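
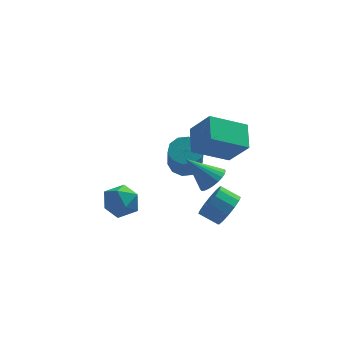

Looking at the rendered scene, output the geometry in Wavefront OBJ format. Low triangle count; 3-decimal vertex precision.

v 2.358 4.153 -3.684
v 3.054 4.588 -3.34
v 2.938 3.341 -1.531
v 2.242 2.907 -1.876
v 2.597 4.852 -3.188
v 2.481 3.605 -1.379
v 2.048 4.849 -3.225
v 1.932 3.603 -1.416
v 1.617 4.581 -3.437
v 1.502 3.334 -1.628
v 1.47 4.149 -3.744
v 1.354 2.902 -1.935
v 1.662 3.719 -4.029
v 1.546 2.472 -2.22
v 2.119 3.455 -4.181
v 2.003 2.208 -2.372
v 2.668 3.457 -4.144
v 2.552 2.211 -2.335
v 3.098 3.726 -3.932
v 2.983 2.479 -2.123
v 3.246 4.158 -3.625
v 3.13 2.911 -1.816
v -2.068 -1.827 -1.038
v -1.478 -1.369 -1.702
v -1.182 -3.171 -1.178
v -0.592 -2.713 -1.842
v -0.578 -2.433 -0.883
v -1.126 -1.602 -0.796
v -1.534 -2.938 -2.084
v -2.082 -2.107 -1.997
v -1.148 -2.056 -2.347
v -0.557 -1.743 -1.606
v -2.103 -2.797 -1.274
v -1.512 -2.484 -0.533
v 4.24 1.783 -1.947
v 2.336 1.446 -0.941
v 4.345 3.179 -1.28
v 2.441 2.841 -0.274
v 5.099 1.059 -0.566
v 3.195 0.721 0.44
v 5.204 2.454 0.101
v 3.3 2.117 1.107
v 3.055 -1.31 -1.013
v 3.637 -0.927 -0.581
v 1.825 -0.87 0.253
v 3.531 -0.689 -0.767
v 3.352 -0.546 -0.991
v 3.128 -0.52 -1.218
v 2.893 -0.613 -1.413
v 2.683 -0.813 -1.548
v 2.529 -1.089 -1.602
v 2.456 -1.398 -1.565
v 2.474 -1.694 -1.445
v 2.58 -1.932 -1.259
v 2.759 -2.074 -1.035
v 2.983 -2.101 -0.808
v 3.218 -2.007 -0.613
v 3.428 -1.807 -0.478
v 3.582 -1.532 -0.424
v 3.655 -1.223 -0.461
v 3.861 -1.239 -3.342
v 4.433 -0.978 -2.603
v 3.55 -0.581 -2.06
v 2.979 -0.841 -2.798
v 4.425 -0.579 -2.908
v 3.542 -0.182 -2.365
v 4.266 -0.357 -3.329
v 3.383 0.04 -2.786
v 3.998 -0.371 -3.754
v 3.115 0.026 -3.211
v 3.694 -0.618 -4.068
v 2.811 -0.221 -3.525
v 3.435 -1.031 -4.187
v 2.552 -0.634 -3.644
v 3.29 -1.499 -4.08
v 2.407 -1.102 -3.537
v 3.298 -1.898 -3.775
v 2.415 -1.501 -3.232
v 3.457 -2.12 -3.354
v 2.574 -1.723 -2.811
v 3.725 -2.106 -2.929
v 2.842 -1.709 -2.386
v 4.029 -1.859 -2.615
v 3.146 -1.462 -2.072
v 4.288 -1.446 -2.496
v 3.405 -1.049 -1.953
f 2 1 5
f 2 5 3
f 3 5 6
f 3 6 4
f 5 1 7
f 5 7 6
f 6 7 8
f 6 8 4
f 7 1 9
f 7 9 8
f 8 9 10
f 8 10 4
f 9 1 11
f 9 11 10
f 10 11 12
f 10 12 4
f 11 1 13
f 11 13 12
f 12 13 14
f 12 14 4
f 13 1 15
f 13 15 14
f 14 15 16
f 14 16 4
f 15 1 17
f 15 17 16
f 16 17 18
f 16 18 4
f 17 1 19
f 17 19 18
f 18 19 20
f 18 20 4
f 19 1 21
f 19 21 20
f 20 21 22
f 20 22 4
f 21 1 2
f 21 2 22
f 22 2 3
f 22 3 4
f 23 34 28
f 23 28 24
f 23 24 30
f 23 30 33
f 23 33 34
f 24 28 32
f 28 34 27
f 34 33 25
f 33 30 29
f 30 24 31
f 26 32 27
f 26 27 25
f 26 25 29
f 26 29 31
f 26 31 32
f 27 32 28
f 25 27 34
f 29 25 33
f 31 29 30
f 32 31 24
f 36 38 35
f 39 36 35
f 35 38 37
f 37 39 35
f 36 42 38
f 40 36 39
f 40 42 36
f 38 42 37
f 41 39 37
f 37 42 41
f 41 40 39
f 42 40 41
f 44 43 46
f 44 46 45
f 46 43 47
f 46 47 45
f 47 43 48
f 47 48 45
f 48 43 49
f 48 49 45
f 49 43 50
f 49 50 45
f 50 43 51
f 50 51 45
f 51 43 52
f 51 52 45
f 52 43 53
f 52 53 45
f 53 43 54
f 53 54 45
f 54 43 55
f 54 55 45
f 55 43 56
f 55 56 45
f 56 43 57
f 56 57 45
f 57 43 58
f 57 58 45
f 58 43 59
f 58 59 45
f 59 43 60
f 59 60 45
f 60 43 44
f 60 44 45
f 62 61 65
f 62 65 63
f 63 65 66
f 63 66 64
f 65 61 67
f 65 67 66
f 66 67 68
f 66 68 64
f 67 61 69
f 67 69 68
f 68 69 70
f 68 70 64
f 69 61 71
f 69 71 70
f 70 71 72
f 70 72 64
f 71 61 73
f 71 73 72
f 72 73 74
f 72 74 64
f 73 61 75
f 73 75 74
f 74 75 76
f 74 76 64
f 75 61 77
f 75 77 76
f 76 77 78
f 76 78 64
f 77 61 79
f 77 79 78
f 78 79 80
f 78 80 64
f 79 61 81
f 79 81 80
f 80 81 82
f 80 82 64
f 81 61 83
f 81 83 82
f 82 83 84
f 82 84 64
f 83 61 85
f 83 85 84
f 84 85 86
f 84 86 64
f 85 61 62
f 85 62 86
f 86 62 63
f 86 63 64



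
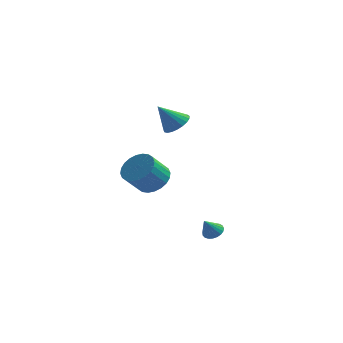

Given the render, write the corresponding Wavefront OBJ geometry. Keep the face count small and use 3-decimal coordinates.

v -0.917 3.879 0.403
v -0.298 4.149 0.919
v -1.823 3.481 1.697
v -0.49 4.443 0.875
v -0.756 4.639 0.749
v -1.049 4.703 0.564
v -1.32 4.626 0.35
v -1.521 4.419 0.146
v -1.618 4.119 -0.014
v -1.593 3.777 -0.102
v -1.451 3.454 -0.103
v -1.217 3.203 -0.016
v -0.931 3.07 0.143
v -0.643 3.077 0.347
v -0.402 3.222 0.561
v -0.25 3.481 0.747
v -0.213 3.809 0.874
v 2.951 -3.231 -3.505
v 3.492 -3.36 -3.382
v 2.629 -3.729 -2.615
v 3.466 -3.15 -3.274
v 3.35 -2.955 -3.207
v 3.166 -2.807 -3.191
v 2.944 -2.732 -3.229
v 2.723 -2.744 -3.315
v 2.542 -2.84 -3.434
v 2.432 -3.003 -3.565
v 2.411 -3.206 -3.686
v 2.483 -3.413 -3.776
v 2.637 -3.589 -3.819
v 2.844 -3.702 -3.807
v 3.071 -3.735 -3.744
v 3.276 -3.68 -3.639
v 3.425 -3.547 -3.511
v -1.868 2.799 -3.291
v -0.964 2.869 -2.761
v -1.569 2.031 -1.619
v -2.472 1.961 -2.149
v -1.163 3.2 -2.624
v -1.768 2.361 -1.482
v -1.469 3.469 -2.588
v -2.074 2.631 -1.446
v -1.836 3.637 -2.659
v -2.441 2.799 -1.517
v -2.208 3.677 -2.826
v -2.812 2.839 -1.685
v -2.528 3.584 -3.064
v -3.132 2.746 -1.923
v -2.747 3.371 -3.337
v -3.352 2.533 -2.195
v -2.833 3.071 -3.603
v -3.438 2.233 -2.461
v -2.771 2.729 -3.821
v -3.376 1.891 -2.679
v -2.572 2.399 -3.958
v -3.177 1.56 -2.816
v -2.266 2.129 -3.994
v -2.871 1.291 -2.852
v -1.899 1.961 -3.923
v -2.504 1.123 -2.781
v -1.528 1.921 -3.755
v -2.132 1.083 -2.614
v -1.208 2.014 -3.517
v -1.812 1.176 -2.376
v -0.988 2.227 -3.245
v -1.593 1.389 -2.103
v -0.902 2.527 -2.979
v -1.507 1.689 -1.837
f 2 1 4
f 2 4 3
f 4 1 5
f 4 5 3
f 5 1 6
f 5 6 3
f 6 1 7
f 6 7 3
f 7 1 8
f 7 8 3
f 8 1 9
f 8 9 3
f 9 1 10
f 9 10 3
f 10 1 11
f 10 11 3
f 11 1 12
f 11 12 3
f 12 1 13
f 12 13 3
f 13 1 14
f 13 14 3
f 14 1 15
f 14 15 3
f 15 1 16
f 15 16 3
f 16 1 17
f 16 17 3
f 17 1 2
f 17 2 3
f 19 18 21
f 19 21 20
f 21 18 22
f 21 22 20
f 22 18 23
f 22 23 20
f 23 18 24
f 23 24 20
f 24 18 25
f 24 25 20
f 25 18 26
f 25 26 20
f 26 18 27
f 26 27 20
f 27 18 28
f 27 28 20
f 28 18 29
f 28 29 20
f 29 18 30
f 29 30 20
f 30 18 31
f 30 31 20
f 31 18 32
f 31 32 20
f 32 18 33
f 32 33 20
f 33 18 34
f 33 34 20
f 34 18 19
f 34 19 20
f 36 35 39
f 36 39 37
f 37 39 40
f 37 40 38
f 39 35 41
f 39 41 40
f 40 41 42
f 40 42 38
f 41 35 43
f 41 43 42
f 42 43 44
f 42 44 38
f 43 35 45
f 43 45 44
f 44 45 46
f 44 46 38
f 45 35 47
f 45 47 46
f 46 47 48
f 46 48 38
f 47 35 49
f 47 49 48
f 48 49 50
f 48 50 38
f 49 35 51
f 49 51 50
f 50 51 52
f 50 52 38
f 51 35 53
f 51 53 52
f 52 53 54
f 52 54 38
f 53 35 55
f 53 55 54
f 54 55 56
f 54 56 38
f 55 35 57
f 55 57 56
f 56 57 58
f 56 58 38
f 57 35 59
f 57 59 58
f 58 59 60
f 58 60 38
f 59 35 61
f 59 61 60
f 60 61 62
f 60 62 38
f 61 35 63
f 61 63 62
f 62 63 64
f 62 64 38
f 63 35 65
f 63 65 64
f 64 65 66
f 64 66 38
f 65 35 67
f 65 67 66
f 66 67 68
f 66 68 38
f 67 35 36
f 67 36 68
f 68 36 37
f 68 37 38



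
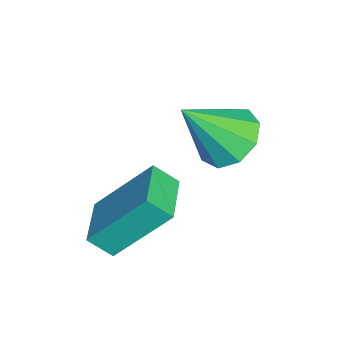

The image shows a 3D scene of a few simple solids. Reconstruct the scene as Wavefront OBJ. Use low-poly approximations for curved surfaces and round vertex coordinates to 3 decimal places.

v -2.427 0.579 -0.61
v -2.051 -0.041 -1.192
v -1.953 -0.539 0.89
v -1.613 0.384 -1.014
v -1.555 0.9 -0.647
v -1.906 1.266 -0.262
v -2.501 1.311 -0.041
v -3.061 1.013 -0.085
v -3.325 0.512 -0.375
v -3.169 0.043 -0.775
v -2.666 -0.176 -1.097
v -0.8 -2.489 -1.873
v -0.914 -1.095 -0.281
v -0.751 -1.871 -2.411
v -0.865 -0.477 -0.818
v 0.585 -2.503 -1.762
v 0.471 -1.109 -0.169
v 0.634 -1.885 -2.299
v 0.52 -0.491 -0.707
f 2 1 4
f 2 4 3
f 4 1 5
f 4 5 3
f 5 1 6
f 5 6 3
f 6 1 7
f 6 7 3
f 7 1 8
f 7 8 3
f 8 1 9
f 8 9 3
f 9 1 10
f 9 10 3
f 10 1 11
f 10 11 3
f 11 1 2
f 11 2 3
f 13 15 12
f 16 13 12
f 12 15 14
f 14 16 12
f 13 19 15
f 17 13 16
f 17 19 13
f 15 19 14
f 18 16 14
f 14 19 18
f 18 17 16
f 19 17 18



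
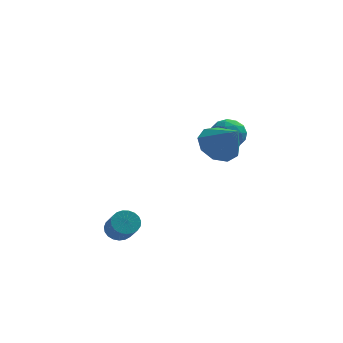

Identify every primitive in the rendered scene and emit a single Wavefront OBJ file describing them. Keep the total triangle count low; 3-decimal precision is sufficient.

v 2.974 -3.092 2.783
v 3.765 -3.164 2.176
v 3.786 -3.908 3.937
v 3.809 -2.593 2.549
v 3.462 -2.255 3.033
v 2.887 -2.309 3.399
v 2.353 -2.729 3.477
v 2.109 -3.319 3.231
v 2.271 -3.802 2.775
v 2.761 -3.953 2.323
v 3.352 -3.701 2.086
v 2.521 1.358 1.721
v 3.21 1.686 2.121
v 3.33 0.954 0.659
v 4.019 1.282 1.059
v 3.628 0.583 1.377
v 3.128 0.832 2.034
v 3.412 1.808 0.746
v 2.912 2.057 1.403
v 3.761 1.964 1.519
v 3.895 1.207 1.909
v 2.645 1.433 0.871
v 2.779 0.676 1.261
v 2.794 1.557 2.014
v 3.746 1.083 0.766
v 3.516 0.671 0.953
v 3.921 0.864 1.188
v 2.746 1.056 1.963
v 3.152 1.248 2.198
v 3.397 0.6 1.761
v 3.388 1.392 0.582
v 3.794 1.584 0.817
v 2.619 1.776 1.592
v 3.024 1.969 1.827
v 3.143 2.04 1.019
v 3.523 1.914 1.896
v 3.999 1.676 1.271
v 3.642 1.985 1.088
v 3.348 2.132 1.473
v 3.602 1.468 2.125
v 4.078 1.231 1.5
v 3.848 0.82 1.687
v 3.554 0.967 2.073
v 3.926 1.632 1.771
v 2.462 1.409 1.28
v 2.938 1.172 0.655
v 2.986 1.673 0.707
v 2.692 1.82 1.093
v 2.541 0.964 1.509
v 3.017 0.726 0.884
v 3.192 0.508 1.307
v 2.898 0.655 1.692
v 2.614 1.008 1.009
v -1.239 -2.294 -2.726
v -0.945 -2.633 -3.196
v -0.567 -3.544 -2.305
v -0.861 -3.206 -1.834
v -0.747 -2.469 -3.113
v -0.369 -3.381 -2.222
v -0.634 -2.275 -2.963
v -0.256 -3.187 -2.071
v -0.625 -2.084 -2.771
v -0.248 -2.996 -1.88
v -0.723 -1.93 -2.572
v -0.345 -2.842 -1.68
v -0.91 -1.838 -2.399
v -0.532 -2.75 -1.508
v -1.154 -1.826 -2.283
v -0.776 -2.738 -1.392
v -1.412 -1.894 -2.243
v -1.034 -2.806 -1.352
v -1.641 -2.032 -2.287
v -1.263 -2.944 -1.396
v -1.8 -2.215 -2.407
v -1.422 -3.126 -1.515
v -1.862 -2.411 -2.581
v -1.484 -3.323 -1.69
v -1.816 -2.588 -2.781
v -1.438 -3.499 -1.89
v -1.671 -2.713 -2.971
v -1.293 -3.625 -2.08
v -1.451 -2.766 -3.119
v -1.073 -3.678 -2.228
v -1.194 -2.738 -3.199
v -0.816 -3.65 -2.307
f 2 1 4
f 2 4 3
f 4 1 5
f 4 5 3
f 5 1 6
f 5 6 3
f 6 1 7
f 6 7 3
f 7 1 8
f 7 8 3
f 8 1 9
f 8 9 3
f 9 1 10
f 9 10 3
f 10 1 11
f 10 11 3
f 11 1 2
f 11 2 3
f 12 49 28
f 49 23 52
f 28 52 17
f 49 52 28
f 12 28 24
f 28 17 29
f 24 29 13
f 28 29 24
f 12 24 33
f 24 13 34
f 33 34 19
f 24 34 33
f 12 33 45
f 33 19 48
f 45 48 22
f 33 48 45
f 12 45 49
f 45 22 53
f 49 53 23
f 45 53 49
f 13 29 40
f 29 17 43
f 40 43 21
f 29 43 40
f 17 52 30
f 52 23 51
f 30 51 16
f 52 51 30
f 23 53 50
f 53 22 46
f 50 46 14
f 53 46 50
f 22 48 47
f 48 19 35
f 47 35 18
f 48 35 47
f 19 34 39
f 34 13 36
f 39 36 20
f 34 36 39
f 15 41 27
f 41 21 42
f 27 42 16
f 41 42 27
f 15 27 25
f 27 16 26
f 25 26 14
f 27 26 25
f 15 25 32
f 25 14 31
f 32 31 18
f 25 31 32
f 15 32 37
f 32 18 38
f 37 38 20
f 32 38 37
f 15 37 41
f 37 20 44
f 41 44 21
f 37 44 41
f 16 42 30
f 42 21 43
f 30 43 17
f 42 43 30
f 14 26 50
f 26 16 51
f 50 51 23
f 26 51 50
f 18 31 47
f 31 14 46
f 47 46 22
f 31 46 47
f 20 38 39
f 38 18 35
f 39 35 19
f 38 35 39
f 21 44 40
f 44 20 36
f 40 36 13
f 44 36 40
f 55 54 58
f 55 58 56
f 56 58 59
f 56 59 57
f 58 54 60
f 58 60 59
f 59 60 61
f 59 61 57
f 60 54 62
f 60 62 61
f 61 62 63
f 61 63 57
f 62 54 64
f 62 64 63
f 63 64 65
f 63 65 57
f 64 54 66
f 64 66 65
f 65 66 67
f 65 67 57
f 66 54 68
f 66 68 67
f 67 68 69
f 67 69 57
f 68 54 70
f 68 70 69
f 69 70 71
f 69 71 57
f 70 54 72
f 70 72 71
f 71 72 73
f 71 73 57
f 72 54 74
f 72 74 73
f 73 74 75
f 73 75 57
f 74 54 76
f 74 76 75
f 75 76 77
f 75 77 57
f 76 54 78
f 76 78 77
f 77 78 79
f 77 79 57
f 78 54 80
f 78 80 79
f 79 80 81
f 79 81 57
f 80 54 82
f 80 82 81
f 81 82 83
f 81 83 57
f 82 54 84
f 82 84 83
f 83 84 85
f 83 85 57
f 84 54 55
f 84 55 85
f 85 55 56
f 85 56 57



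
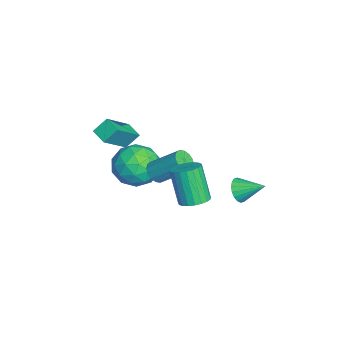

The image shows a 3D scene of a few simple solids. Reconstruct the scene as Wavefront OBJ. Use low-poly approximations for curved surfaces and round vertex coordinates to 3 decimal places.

v 2.542 0.069 1.781
v 3.034 -0.45 1.865
v 2.351 -0.828 3.542
v 1.858 -0.309 3.459
v 3.175 -0.211 1.976
v 2.492 -0.589 3.654
v 3.208 0.076 2.054
v 2.525 -0.302 3.732
v 3.125 0.362 2.085
v 2.442 -0.016 3.762
v 2.941 0.598 2.063
v 2.258 0.219 3.741
v 2.688 0.742 1.993
v 2.005 0.363 3.67
v 2.41 0.769 1.886
v 1.727 0.391 3.563
v 2.155 0.676 1.761
v 1.471 0.298 3.438
v 1.966 0.478 1.639
v 1.283 0.099 3.316
v 1.877 0.209 1.542
v 1.194 -0.17 3.219
v 1.903 -0.084 1.487
v 1.22 -0.463 3.164
v 2.039 -0.351 1.482
v 1.356 -0.729 3.159
v 2.262 -0.545 1.529
v 1.579 -0.923 3.206
v 2.534 -0.632 1.62
v 1.851 -1.011 3.297
v 2.807 -0.599 1.739
v 2.124 -0.977 3.416
v -2.072 -1.569 1.194
v -1.25 -1.558 0.293
v -2.67 -3.362 0.627
v -1.848 -3.351 -0.274
v -1.48 -3.426 0.887
v -1.111 -2.317 1.237
v -2.809 -2.603 -0.317
v -2.44 -1.494 0.033
v -1.706 -2.197 -0.641
v -0.884 -2.706 0.103
v -3.036 -2.214 0.817
v -2.214 -2.723 1.561
v -1.609 -1.406 0.793
v -2.311 -3.514 0.127
v -2.095 -3.558 0.809
v -1.612 -3.552 0.28
v -1.527 -1.852 1.348
v -1.043 -1.846 0.818
v -1.178 -2.944 1.168
v -2.877 -3.074 0.102
v -2.393 -3.068 -0.428
v -2.308 -1.368 0.64
v -1.825 -1.362 0.111
v -2.742 -1.976 -0.248
v -1.393 -1.775 -0.285
v -1.745 -2.829 -0.618
v -2.31 -2.389 -0.644
v -2.093 -1.738 -0.438
v -0.91 -2.074 0.152
v -1.262 -3.128 -0.181
v -1.045 -3.172 0.501
v -0.828 -2.521 0.707
v -1.178 -2.45 -0.397
v -2.658 -1.792 1.101
v -3.01 -2.846 0.768
v -3.092 -2.399 0.213
v -2.875 -1.748 0.419
v -2.175 -2.091 1.538
v -2.527 -3.145 1.205
v -1.827 -3.182 1.358
v -1.61 -2.531 1.564
v -2.742 -2.47 1.317
v 2.602 1.967 2.523
v 3.078 1.634 2.816
v 2.998 3.053 3.117
v 3.203 1.722 2.57
v 3.209 1.859 2.316
v 3.095 2.017 2.102
v 2.883 2.166 1.972
v 2.616 2.274 1.951
v 2.346 2.322 2.043
v 2.127 2.3 2.231
v 2.002 2.211 2.476
v 1.996 2.074 2.731
v 2.11 1.916 2.944
v 2.321 1.768 3.075
v 2.588 1.659 3.096
v 2.858 1.611 3.003
v -2.777 -4.394 2.247
v -3 -3.76 2.919
v -3.929 -3.414 0.939
v -4.152 -2.779 1.61
v -2.088 -3.901 2.01
v -2.311 -3.266 2.681
v -3.24 -2.92 0.701
v -3.463 -2.286 1.373
v -0.258 -1.579 1.382
v 0.15 -1.938 1.636
v 0.567 -0.66 2.772
v 0.158 -0.301 2.518
v 0.303 -1.788 1.411
v 0.72 -0.51 2.547
v 0.306 -1.582 1.179
v 0.723 -0.304 2.314
v 0.158 -1.376 1.001
v 0.574 -0.098 2.136
v -0.102 -1.224 0.925
v 0.315 0.055 2.061
v -0.404 -1.167 0.971
v 0.013 0.112 2.107
v -0.667 -1.22 1.128
v -0.25 0.058 2.264
v -0.82 -1.37 1.353
v -0.403 -0.092 2.489
v -0.823 -1.576 1.586
v -0.406 -0.298 2.721
v -0.674 -1.782 1.764
v -0.258 -0.504 2.899
v -0.415 -1.935 1.839
v 0.002 -0.656 2.975
v -0.113 -1.992 1.793
v 0.304 -0.713 2.929
f 2 1 5
f 2 5 3
f 3 5 6
f 3 6 4
f 5 1 7
f 5 7 6
f 6 7 8
f 6 8 4
f 7 1 9
f 7 9 8
f 8 9 10
f 8 10 4
f 9 1 11
f 9 11 10
f 10 11 12
f 10 12 4
f 11 1 13
f 11 13 12
f 12 13 14
f 12 14 4
f 13 1 15
f 13 15 14
f 14 15 16
f 14 16 4
f 15 1 17
f 15 17 16
f 16 17 18
f 16 18 4
f 17 1 19
f 17 19 18
f 18 19 20
f 18 20 4
f 19 1 21
f 19 21 20
f 20 21 22
f 20 22 4
f 21 1 23
f 21 23 22
f 22 23 24
f 22 24 4
f 23 1 25
f 23 25 24
f 24 25 26
f 24 26 4
f 25 1 27
f 25 27 26
f 26 27 28
f 26 28 4
f 27 1 29
f 27 29 28
f 28 29 30
f 28 30 4
f 29 1 31
f 29 31 30
f 30 31 32
f 30 32 4
f 31 1 2
f 31 2 32
f 32 2 3
f 32 3 4
f 33 70 49
f 70 44 73
f 49 73 38
f 70 73 49
f 33 49 45
f 49 38 50
f 45 50 34
f 49 50 45
f 33 45 54
f 45 34 55
f 54 55 40
f 45 55 54
f 33 54 66
f 54 40 69
f 66 69 43
f 54 69 66
f 33 66 70
f 66 43 74
f 70 74 44
f 66 74 70
f 34 50 61
f 50 38 64
f 61 64 42
f 50 64 61
f 38 73 51
f 73 44 72
f 51 72 37
f 73 72 51
f 44 74 71
f 74 43 67
f 71 67 35
f 74 67 71
f 43 69 68
f 69 40 56
f 68 56 39
f 69 56 68
f 40 55 60
f 55 34 57
f 60 57 41
f 55 57 60
f 36 62 48
f 62 42 63
f 48 63 37
f 62 63 48
f 36 48 46
f 48 37 47
f 46 47 35
f 48 47 46
f 36 46 53
f 46 35 52
f 53 52 39
f 46 52 53
f 36 53 58
f 53 39 59
f 58 59 41
f 53 59 58
f 36 58 62
f 58 41 65
f 62 65 42
f 58 65 62
f 37 63 51
f 63 42 64
f 51 64 38
f 63 64 51
f 35 47 71
f 47 37 72
f 71 72 44
f 47 72 71
f 39 52 68
f 52 35 67
f 68 67 43
f 52 67 68
f 41 59 60
f 59 39 56
f 60 56 40
f 59 56 60
f 42 65 61
f 65 41 57
f 61 57 34
f 65 57 61
f 76 75 78
f 76 78 77
f 78 75 79
f 78 79 77
f 79 75 80
f 79 80 77
f 80 75 81
f 80 81 77
f 81 75 82
f 81 82 77
f 82 75 83
f 82 83 77
f 83 75 84
f 83 84 77
f 84 75 85
f 84 85 77
f 85 75 86
f 85 86 77
f 86 75 87
f 86 87 77
f 87 75 88
f 87 88 77
f 88 75 89
f 88 89 77
f 89 75 90
f 89 90 77
f 90 75 76
f 90 76 77
f 92 94 91
f 95 92 91
f 91 94 93
f 93 95 91
f 92 98 94
f 96 92 95
f 96 98 92
f 94 98 93
f 97 95 93
f 93 98 97
f 97 96 95
f 98 96 97
f 100 99 103
f 100 103 101
f 101 103 104
f 101 104 102
f 103 99 105
f 103 105 104
f 104 105 106
f 104 106 102
f 105 99 107
f 105 107 106
f 106 107 108
f 106 108 102
f 107 99 109
f 107 109 108
f 108 109 110
f 108 110 102
f 109 99 111
f 109 111 110
f 110 111 112
f 110 112 102
f 111 99 113
f 111 113 112
f 112 113 114
f 112 114 102
f 113 99 115
f 113 115 114
f 114 115 116
f 114 116 102
f 115 99 117
f 115 117 116
f 116 117 118
f 116 118 102
f 117 99 119
f 117 119 118
f 118 119 120
f 118 120 102
f 119 99 121
f 119 121 120
f 120 121 122
f 120 122 102
f 121 99 123
f 121 123 122
f 122 123 124
f 122 124 102
f 123 99 100
f 123 100 124
f 124 100 101
f 124 101 102



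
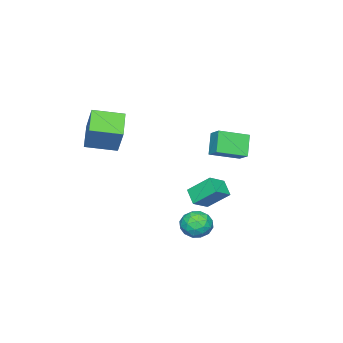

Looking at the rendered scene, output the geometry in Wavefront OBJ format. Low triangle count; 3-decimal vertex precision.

v -2.312 -0.308 -2.88
v -2.71 0.992 -1.685
v -1.736 0.487 -3.553
v -2.135 1.787 -2.357
v -1.185 -0.567 -2.223
v -1.584 0.733 -1.027
v -0.61 0.228 -2.895
v -1.008 1.528 -1.7
v 3.277 -4.389 3.645
v 3.775 -3.627 5.301
v 2.152 -2.897 3.297
v 2.651 -2.135 4.953
v 4.709 -3.505 2.807
v 5.208 -2.743 4.463
v 3.585 -2.013 2.459
v 4.083 -1.251 4.115
v 2.055 2.848 -2.113
v 2.658 3.303 -1.46
v 3.342 2.357 -2.96
v 3.945 2.812 -2.307
v 3.43 2.002 -2.031
v 2.635 2.305 -1.507
v 3.365 3.355 -2.913
v 2.57 3.658 -2.389
v 3.468 3.616 -1.954
v 3.508 2.78 -1.409
v 2.492 2.88 -3.011
v 2.532 2.044 -2.466
v 2.244 3.118 -1.712
v 3.756 2.542 -2.708
v 3.454 2.066 -2.545
v 3.808 2.333 -2.161
v 2.23 2.532 -1.74
v 2.585 2.799 -1.356
v 3.038 2.035 -1.692
v 3.415 2.861 -3.064
v 3.77 3.128 -2.68
v 2.192 3.327 -2.259
v 2.546 3.594 -1.875
v 2.962 3.625 -2.728
v 3.074 3.57 -1.619
v 3.831 3.282 -2.116
v 3.49 3.601 -2.472
v 3.022 3.779 -2.165
v 3.098 3.078 -1.298
v 3.854 2.79 -1.796
v 3.551 2.314 -1.634
v 3.084 2.492 -1.326
v 3.574 3.263 -1.589
v 2.146 2.87 -2.624
v 2.902 2.582 -3.122
v 2.916 3.168 -3.094
v 2.449 3.346 -2.786
v 2.169 2.378 -2.304
v 2.926 2.09 -2.801
v 2.978 1.881 -2.255
v 2.51 2.059 -1.948
v 2.426 2.397 -2.831
v 1.346 2.661 4.166
v 1.78 3.447 4.73
v -0.012 3.807 3.615
v 0.422 4.593 4.179
v 2.178 3.067 2.961
v 2.612 3.853 3.525
v 0.82 4.213 2.41
v 1.254 4.999 2.974
f 2 4 1
f 5 2 1
f 1 4 3
f 3 5 1
f 2 8 4
f 6 2 5
f 6 8 2
f 4 8 3
f 7 5 3
f 3 8 7
f 7 6 5
f 8 6 7
f 10 12 9
f 13 10 9
f 9 12 11
f 11 13 9
f 10 16 12
f 14 10 13
f 14 16 10
f 12 16 11
f 15 13 11
f 11 16 15
f 15 14 13
f 16 14 15
f 17 54 33
f 54 28 57
f 33 57 22
f 54 57 33
f 17 33 29
f 33 22 34
f 29 34 18
f 33 34 29
f 17 29 38
f 29 18 39
f 38 39 24
f 29 39 38
f 17 38 50
f 38 24 53
f 50 53 27
f 38 53 50
f 17 50 54
f 50 27 58
f 54 58 28
f 50 58 54
f 18 34 45
f 34 22 48
f 45 48 26
f 34 48 45
f 22 57 35
f 57 28 56
f 35 56 21
f 57 56 35
f 28 58 55
f 58 27 51
f 55 51 19
f 58 51 55
f 27 53 52
f 53 24 40
f 52 40 23
f 53 40 52
f 24 39 44
f 39 18 41
f 44 41 25
f 39 41 44
f 20 46 32
f 46 26 47
f 32 47 21
f 46 47 32
f 20 32 30
f 32 21 31
f 30 31 19
f 32 31 30
f 20 30 37
f 30 19 36
f 37 36 23
f 30 36 37
f 20 37 42
f 37 23 43
f 42 43 25
f 37 43 42
f 20 42 46
f 42 25 49
f 46 49 26
f 42 49 46
f 21 47 35
f 47 26 48
f 35 48 22
f 47 48 35
f 19 31 55
f 31 21 56
f 55 56 28
f 31 56 55
f 23 36 52
f 36 19 51
f 52 51 27
f 36 51 52
f 25 43 44
f 43 23 40
f 44 40 24
f 43 40 44
f 26 49 45
f 49 25 41
f 45 41 18
f 49 41 45
f 60 62 59
f 63 60 59
f 59 62 61
f 61 63 59
f 60 66 62
f 64 60 63
f 64 66 60
f 62 66 61
f 65 63 61
f 61 66 65
f 65 64 63
f 66 64 65



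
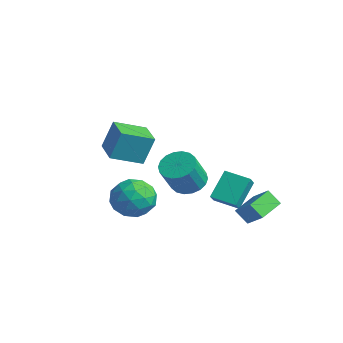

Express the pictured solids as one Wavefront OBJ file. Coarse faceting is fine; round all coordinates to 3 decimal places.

v -0.599 -3.017 1.231
v -0.458 -2.491 2.682
v -0.157 -1.566 0.661
v -0.015 -1.04 2.113
v 0.875 -3.46 1.247
v 1.017 -2.934 2.699
v 1.318 -2.009 0.678
v 1.459 -1.483 2.129
v -1.798 -0.322 -2.756
v -0.841 -0.181 -3.427
v -1.279 -2.119 -2.393
v -0.322 -1.978 -3.064
v -0.409 -1.41 -2.037
v -0.73 -0.299 -2.261
v -1.39 -2.001 -3.559
v -1.711 -0.89 -3.783
v -0.589 -1.219 -3.924
v 0.018 -0.854 -2.983
v -2.138 -1.446 -2.837
v -1.531 -1.081 -1.896
v -1.365 -0.094 -3.123
v -0.755 -2.206 -2.697
v -0.806 -1.872 -2.093
v -0.243 -1.79 -2.487
v -1.3 -0.163 -2.438
v -0.737 -0.08 -2.833
v -0.483 -0.803 -2.015
v -1.383 -2.22 -2.987
v -0.82 -2.137 -3.382
v -1.877 -0.51 -3.333
v -1.314 -0.428 -3.727
v -1.637 -1.497 -3.805
v -0.655 -0.621 -3.81
v -0.349 -1.677 -3.597
v -0.978 -1.691 -3.887
v -1.166 -1.038 -4.019
v -0.298 -0.406 -3.257
v 0.007 -1.463 -3.044
v -0.044 -1.129 -2.44
v -0.232 -0.476 -2.571
v -0.15 -1.016 -3.549
v -2.127 -0.837 -2.776
v -1.822 -1.894 -2.563
v -1.888 -1.824 -3.249
v -2.076 -1.171 -3.38
v -1.771 -0.623 -2.223
v -1.465 -1.679 -2.01
v -0.954 -1.262 -1.801
v -1.142 -0.609 -1.933
v -1.97 -1.284 -2.271
v 0.842 1.825 -2.798
v 0.427 2.892 -1.582
v 0.318 2.369 -3.454
v -0.097 3.436 -2.238
v 1.917 2.544 -3.062
v 1.502 3.611 -1.846
v 1.393 3.088 -3.718
v 0.978 4.155 -2.502
v 2.458 2.121 -3.03
v 3.377 2.296 -2.247
v 1.96 3.463 -2.744
v 2.879 3.638 -1.961
v 2.981 2.462 -3.719
v 3.9 2.637 -2.936
v 2.483 3.804 -3.433
v 3.402 3.979 -2.65
v -2.456 2.768 -3.545
v -1.651 2.462 -3.945
v -1.238 1.546 -2.415
v -2.044 1.852 -2.015
v -1.533 2.823 -3.761
v -1.12 1.908 -2.231
v -1.598 3.174 -3.533
v -1.185 2.259 -2.004
v -1.833 3.444 -3.308
v -1.42 2.529 -1.779
v -2.191 3.58 -3.13
v -1.778 2.665 -1.6
v -2.602 3.555 -3.034
v -2.189 2.64 -1.504
v -2.984 3.375 -3.039
v -2.571 2.459 -1.51
v -3.262 3.074 -3.145
v -2.849 2.158 -1.615
v -3.38 2.712 -3.329
v -2.967 1.797 -1.799
v -3.315 2.361 -3.556
v -2.902 1.446 -2.027
v -3.08 2.091 -3.781
v -2.667 1.176 -2.252
v -2.722 1.955 -3.96
v -2.309 1.04 -2.43
v -2.311 1.98 -4.056
v -1.898 1.065 -2.526
v -1.929 2.161 -4.05
v -1.516 1.245 -2.521
f 2 4 1
f 5 2 1
f 1 4 3
f 3 5 1
f 2 8 4
f 6 2 5
f 6 8 2
f 4 8 3
f 7 5 3
f 3 8 7
f 7 6 5
f 8 6 7
f 9 46 25
f 46 20 49
f 25 49 14
f 46 49 25
f 9 25 21
f 25 14 26
f 21 26 10
f 25 26 21
f 9 21 30
f 21 10 31
f 30 31 16
f 21 31 30
f 9 30 42
f 30 16 45
f 42 45 19
f 30 45 42
f 9 42 46
f 42 19 50
f 46 50 20
f 42 50 46
f 10 26 37
f 26 14 40
f 37 40 18
f 26 40 37
f 14 49 27
f 49 20 48
f 27 48 13
f 49 48 27
f 20 50 47
f 50 19 43
f 47 43 11
f 50 43 47
f 19 45 44
f 45 16 32
f 44 32 15
f 45 32 44
f 16 31 36
f 31 10 33
f 36 33 17
f 31 33 36
f 12 38 24
f 38 18 39
f 24 39 13
f 38 39 24
f 12 24 22
f 24 13 23
f 22 23 11
f 24 23 22
f 12 22 29
f 22 11 28
f 29 28 15
f 22 28 29
f 12 29 34
f 29 15 35
f 34 35 17
f 29 35 34
f 12 34 38
f 34 17 41
f 38 41 18
f 34 41 38
f 13 39 27
f 39 18 40
f 27 40 14
f 39 40 27
f 11 23 47
f 23 13 48
f 47 48 20
f 23 48 47
f 15 28 44
f 28 11 43
f 44 43 19
f 28 43 44
f 17 35 36
f 35 15 32
f 36 32 16
f 35 32 36
f 18 41 37
f 41 17 33
f 37 33 10
f 41 33 37
f 52 54 51
f 55 52 51
f 51 54 53
f 53 55 51
f 52 58 54
f 56 52 55
f 56 58 52
f 54 58 53
f 57 55 53
f 53 58 57
f 57 56 55
f 58 56 57
f 60 62 59
f 63 60 59
f 59 62 61
f 61 63 59
f 60 66 62
f 64 60 63
f 64 66 60
f 62 66 61
f 65 63 61
f 61 66 65
f 65 64 63
f 66 64 65
f 68 67 71
f 68 71 69
f 69 71 72
f 69 72 70
f 71 67 73
f 71 73 72
f 72 73 74
f 72 74 70
f 73 67 75
f 73 75 74
f 74 75 76
f 74 76 70
f 75 67 77
f 75 77 76
f 76 77 78
f 76 78 70
f 77 67 79
f 77 79 78
f 78 79 80
f 78 80 70
f 79 67 81
f 79 81 80
f 80 81 82
f 80 82 70
f 81 67 83
f 81 83 82
f 82 83 84
f 82 84 70
f 83 67 85
f 83 85 84
f 84 85 86
f 84 86 70
f 85 67 87
f 85 87 86
f 86 87 88
f 86 88 70
f 87 67 89
f 87 89 88
f 88 89 90
f 88 90 70
f 89 67 91
f 89 91 90
f 90 91 92
f 90 92 70
f 91 67 93
f 91 93 92
f 92 93 94
f 92 94 70
f 93 67 95
f 93 95 94
f 94 95 96
f 94 96 70
f 95 67 68
f 95 68 96
f 96 68 69
f 96 69 70



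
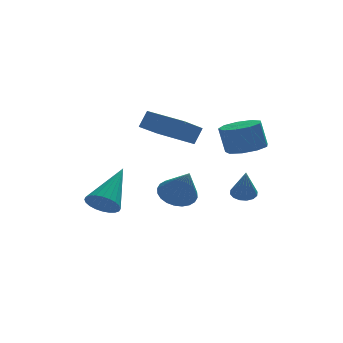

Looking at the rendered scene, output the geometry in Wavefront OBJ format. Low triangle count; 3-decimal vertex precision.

v 2.871 -0.83 1.872
v 3.483 -1.291 2.064
v 3.261 -1.132 3.16
v 2.649 -0.67 2.968
v 3.645 -0.777 2.022
v 3.422 -0.618 3.118
v 3.445 -0.288 1.91
v 3.222 -0.128 3.006
v 2.977 -0.052 1.78
v 2.754 0.107 2.876
v 2.459 -0.18 1.693
v 2.236 -0.021 2.79
v 2.134 -0.612 1.69
v 1.911 -0.453 2.786
v 2.154 -1.146 1.772
v 1.931 -0.986 2.868
v 2.51 -1.532 1.901
v 2.287 -1.372 2.997
v 3.035 -1.589 2.016
v 2.812 -1.43 3.112
v 0.462 -0.111 2.358
v 0.813 0.081 3.05
v -0.624 1.21 2.54
v -0.273 1.402 3.233
v 1.313 0.678 1.707
v 1.664 0.87 2.4
v 0.227 1.999 1.89
v 0.578 2.191 2.582
v -1.636 3.143 -1.988
v -1.137 3.24 -2.512
v -0.564 4.517 -0.712
v -1.324 3.445 -2.575
v -1.559 3.604 -2.549
v -1.806 3.693 -2.438
v -2.026 3.698 -2.258
v -2.188 3.619 -2.037
v -2.265 3.467 -1.808
v -2.247 3.266 -1.608
v -2.135 3.046 -1.465
v -1.948 2.841 -1.401
v -1.713 2.682 -1.428
v -1.466 2.593 -1.539
v -1.246 2.588 -1.719
v -1.084 2.668 -1.94
v -1.007 2.819 -2.168
v -1.025 3.021 -2.369
v 3.377 1.375 -1.181
v 3.649 1.774 -0.988
v 3.303 0.825 0.061
v 3.392 1.85 -0.97
v 3.13 1.799 -1.008
v 2.935 1.634 -1.092
v 2.858 1.4 -1.201
v 2.92 1.159 -1.304
v 3.105 0.976 -1.374
v 3.362 0.9 -1.392
v 3.624 0.951 -1.354
v 3.819 1.116 -1.269
v 3.896 1.35 -1.161
v 3.834 1.591 -1.058
v 1.019 2.128 -1.257
v 1.726 2.463 -1.154
v 1.261 1.212 0.057
v 1.546 2.652 -0.99
v 1.285 2.76 -0.866
v 0.984 2.772 -0.802
v 0.688 2.686 -0.807
v 0.442 2.515 -0.881
v 0.285 2.285 -1.012
v 0.238 2.031 -1.18
v 0.311 1.792 -1.36
v 0.492 1.604 -1.525
v 0.752 1.495 -1.648
v 1.054 1.483 -1.713
v 1.35 1.569 -1.707
v 1.595 1.74 -1.634
v 1.753 1.97 -1.503
v 1.799 2.224 -1.334
f 2 1 5
f 2 5 3
f 3 5 6
f 3 6 4
f 5 1 7
f 5 7 6
f 6 7 8
f 6 8 4
f 7 1 9
f 7 9 8
f 8 9 10
f 8 10 4
f 9 1 11
f 9 11 10
f 10 11 12
f 10 12 4
f 11 1 13
f 11 13 12
f 12 13 14
f 12 14 4
f 13 1 15
f 13 15 14
f 14 15 16
f 14 16 4
f 15 1 17
f 15 17 16
f 16 17 18
f 16 18 4
f 17 1 19
f 17 19 18
f 18 19 20
f 18 20 4
f 19 1 2
f 19 2 20
f 20 2 3
f 20 3 4
f 22 24 21
f 25 22 21
f 21 24 23
f 23 25 21
f 22 28 24
f 26 22 25
f 26 28 22
f 24 28 23
f 27 25 23
f 23 28 27
f 27 26 25
f 28 26 27
f 30 29 32
f 30 32 31
f 32 29 33
f 32 33 31
f 33 29 34
f 33 34 31
f 34 29 35
f 34 35 31
f 35 29 36
f 35 36 31
f 36 29 37
f 36 37 31
f 37 29 38
f 37 38 31
f 38 29 39
f 38 39 31
f 39 29 40
f 39 40 31
f 40 29 41
f 40 41 31
f 41 29 42
f 41 42 31
f 42 29 43
f 42 43 31
f 43 29 44
f 43 44 31
f 44 29 45
f 44 45 31
f 45 29 46
f 45 46 31
f 46 29 30
f 46 30 31
f 48 47 50
f 48 50 49
f 50 47 51
f 50 51 49
f 51 47 52
f 51 52 49
f 52 47 53
f 52 53 49
f 53 47 54
f 53 54 49
f 54 47 55
f 54 55 49
f 55 47 56
f 55 56 49
f 56 47 57
f 56 57 49
f 57 47 58
f 57 58 49
f 58 47 59
f 58 59 49
f 59 47 60
f 59 60 49
f 60 47 48
f 60 48 49
f 62 61 64
f 62 64 63
f 64 61 65
f 64 65 63
f 65 61 66
f 65 66 63
f 66 61 67
f 66 67 63
f 67 61 68
f 67 68 63
f 68 61 69
f 68 69 63
f 69 61 70
f 69 70 63
f 70 61 71
f 70 71 63
f 71 61 72
f 71 72 63
f 72 61 73
f 72 73 63
f 73 61 74
f 73 74 63
f 74 61 75
f 74 75 63
f 75 61 76
f 75 76 63
f 76 61 77
f 76 77 63
f 77 61 78
f 77 78 63
f 78 61 62
f 78 62 63



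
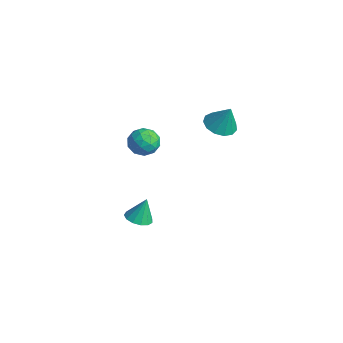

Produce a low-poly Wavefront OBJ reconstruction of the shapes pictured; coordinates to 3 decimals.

v -2.628 -0.328 3.777
v -1.983 -0.122 3.333
v -2.237 -1.578 3.767
v -1.592 -1.372 3.323
v -1.645 -1.133 4.095
v -1.887 -0.36 4.101
v -2.333 -1.34 2.999
v -2.575 -0.567 3.005
v -1.8 -0.748 2.852
v -1.375 -0.62 3.53
v -2.845 -1.08 3.57
v -2.42 -0.952 4.248
v -2.34 -0.115 3.556
v -1.88 -1.585 3.544
v -1.912 -1.444 3.998
v -1.532 -1.324 3.737
v -2.283 -0.255 4.007
v -1.904 -0.134 3.746
v -1.706 -0.729 4.194
v -2.316 -1.566 3.354
v -1.937 -1.445 3.093
v -2.688 -0.376 3.363
v -2.308 -0.256 3.102
v -2.514 -0.971 2.906
v -1.853 -0.362 3.012
v -1.623 -1.097 3.007
v -2.059 -1.078 2.816
v -2.201 -0.623 2.82
v -1.603 -0.287 3.411
v -1.374 -1.022 3.405
v -1.405 -0.881 3.858
v -1.547 -0.427 3.862
v -1.496 -0.655 3.128
v -2.846 -0.678 3.695
v -2.617 -1.413 3.689
v -2.673 -1.273 3.238
v -2.815 -0.819 3.242
v -2.597 -0.603 4.093
v -2.367 -1.338 4.088
v -2.019 -1.077 4.28
v -2.161 -0.622 4.284
v -2.724 -1.045 3.972
v -2.355 3.362 3.025
v -1.811 2.713 2.965
v -1.885 3.638 4.315
v -1.58 3.098 2.799
v -1.596 3.567 2.704
v -1.852 3.972 2.712
v -2.269 4.182 2.819
v -2.713 4.133 2.991
v -3.043 3.839 3.175
v -3.155 3.393 3.311
v -3.013 2.938 3.356
v -2.663 2.618 3.296
v -2.214 2.534 3.151
v -3.704 -0.31 -3.327
v -3.031 -0.559 -3.265
v -3.656 0.13 -2.073
v -3 -0.178 -3.4
v -3.192 0.161 -3.512
v -3.547 0.351 -3.565
v -3.952 0.33 -3.543
v -4.278 0.106 -3.452
v -4.421 -0.25 -3.321
v -4.337 -0.625 -3.192
v -4.052 -0.901 -3.106
v -3.656 -0.989 -3.09
v -3.276 -0.861 -3.15
f 1 38 17
f 38 12 41
f 17 41 6
f 38 41 17
f 1 17 13
f 17 6 18
f 13 18 2
f 17 18 13
f 1 13 22
f 13 2 23
f 22 23 8
f 13 23 22
f 1 22 34
f 22 8 37
f 34 37 11
f 22 37 34
f 1 34 38
f 34 11 42
f 38 42 12
f 34 42 38
f 2 18 29
f 18 6 32
f 29 32 10
f 18 32 29
f 6 41 19
f 41 12 40
f 19 40 5
f 41 40 19
f 12 42 39
f 42 11 35
f 39 35 3
f 42 35 39
f 11 37 36
f 37 8 24
f 36 24 7
f 37 24 36
f 8 23 28
f 23 2 25
f 28 25 9
f 23 25 28
f 4 30 16
f 30 10 31
f 16 31 5
f 30 31 16
f 4 16 14
f 16 5 15
f 14 15 3
f 16 15 14
f 4 14 21
f 14 3 20
f 21 20 7
f 14 20 21
f 4 21 26
f 21 7 27
f 26 27 9
f 21 27 26
f 4 26 30
f 26 9 33
f 30 33 10
f 26 33 30
f 5 31 19
f 31 10 32
f 19 32 6
f 31 32 19
f 3 15 39
f 15 5 40
f 39 40 12
f 15 40 39
f 7 20 36
f 20 3 35
f 36 35 11
f 20 35 36
f 9 27 28
f 27 7 24
f 28 24 8
f 27 24 28
f 10 33 29
f 33 9 25
f 29 25 2
f 33 25 29
f 44 43 46
f 44 46 45
f 46 43 47
f 46 47 45
f 47 43 48
f 47 48 45
f 48 43 49
f 48 49 45
f 49 43 50
f 49 50 45
f 50 43 51
f 50 51 45
f 51 43 52
f 51 52 45
f 52 43 53
f 52 53 45
f 53 43 54
f 53 54 45
f 54 43 55
f 54 55 45
f 55 43 44
f 55 44 45
f 57 56 59
f 57 59 58
f 59 56 60
f 59 60 58
f 60 56 61
f 60 61 58
f 61 56 62
f 61 62 58
f 62 56 63
f 62 63 58
f 63 56 64
f 63 64 58
f 64 56 65
f 64 65 58
f 65 56 66
f 65 66 58
f 66 56 67
f 66 67 58
f 67 56 68
f 67 68 58
f 68 56 57
f 68 57 58



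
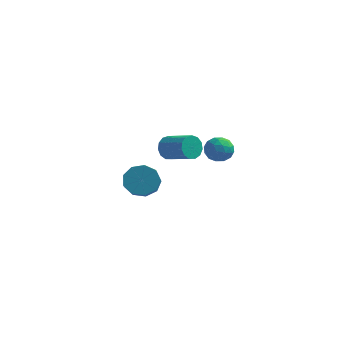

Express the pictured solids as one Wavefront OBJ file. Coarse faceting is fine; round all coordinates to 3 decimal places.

v 3.815 -3.362 3.065
v 4.274 -3.32 3.756
v 3.226 -4.48 3.524
v 3.685 -4.438 4.215
v 3.092 -3.874 4.076
v 3.456 -3.183 3.793
v 4.044 -4.617 3.487
v 4.408 -3.926 3.204
v 4.416 -4.096 4.017
v 3.827 -3.637 4.381
v 3.673 -4.163 2.899
v 3.084 -3.704 3.263
v 4.096 -3.243 3.37
v 3.404 -4.557 3.91
v 3.055 -4.225 3.828
v 3.325 -4.201 4.234
v 3.615 -3.162 3.392
v 3.885 -3.138 3.798
v 3.19 -3.463 3.986
v 3.615 -4.662 3.482
v 3.885 -4.638 3.888
v 4.175 -3.599 3.046
v 4.445 -3.575 3.452
v 4.31 -4.337 3.294
v 4.45 -3.675 3.93
v 4.103 -4.332 4.199
v 4.314 -4.437 3.772
v 4.528 -4.031 3.605
v 4.104 -3.405 4.144
v 3.757 -4.061 4.413
v 3.409 -3.73 4.332
v 3.623 -3.324 4.165
v 4.187 -3.861 4.297
v 3.743 -3.739 2.867
v 3.396 -4.395 3.136
v 3.877 -4.476 3.115
v 4.091 -4.07 2.948
v 3.397 -3.468 3.081
v 3.05 -4.125 3.35
v 2.972 -3.769 3.675
v 3.186 -3.363 3.508
v 3.313 -3.939 2.983
v -3.422 2.553 -3.528
v -2.819 3.222 -2.931
v -2.516 2.436 -2.356
v -3.118 1.767 -2.952
v -3.498 3.17 -2.644
v -3.195 2.384 -2.069
v -4.141 2.829 -2.771
v -3.838 2.043 -2.196
v -4.448 2.359 -3.251
v -4.144 1.573 -2.676
v -4.274 1.979 -3.861
v -3.97 1.194 -3.286
v -3.702 1.869 -4.315
v -3.398 1.083 -3.74
v -2.998 2.078 -4.4
v -2.695 1.292 -3.825
v -2.493 2.509 -4.077
v -2.19 1.724 -3.502
v -2.423 2.961 -3.497
v -2.119 2.176 -2.922
v -1.428 1.683 0.018
v -1.072 1.971 -0.662
v 0.544 1.445 -0.038
v 0.188 1.157 0.642
v -1.075 2.32 -0.359
v 0.541 1.794 0.265
v -1.191 2.466 0.064
v 0.425 1.941 0.687
v -1.381 2.364 0.472
v 0.234 1.839 1.096
v -1.587 2.046 0.736
v 0.029 1.52 1.36
v -1.742 1.612 0.772
v -0.126 1.087 1.396
v -1.797 1.201 0.569
v -0.182 0.675 1.193
v -1.735 0.942 0.191
v -0.12 0.417 0.815
v -1.576 0.919 -0.242
v 0.04 0.394 0.382
v -1.369 1.138 -0.592
v 0.247 0.613 0.031
v -1.181 1.53 -0.749
v 0.435 1.005 -0.125
f 1 38 17
f 38 12 41
f 17 41 6
f 38 41 17
f 1 17 13
f 17 6 18
f 13 18 2
f 17 18 13
f 1 13 22
f 13 2 23
f 22 23 8
f 13 23 22
f 1 22 34
f 22 8 37
f 34 37 11
f 22 37 34
f 1 34 38
f 34 11 42
f 38 42 12
f 34 42 38
f 2 18 29
f 18 6 32
f 29 32 10
f 18 32 29
f 6 41 19
f 41 12 40
f 19 40 5
f 41 40 19
f 12 42 39
f 42 11 35
f 39 35 3
f 42 35 39
f 11 37 36
f 37 8 24
f 36 24 7
f 37 24 36
f 8 23 28
f 23 2 25
f 28 25 9
f 23 25 28
f 4 30 16
f 30 10 31
f 16 31 5
f 30 31 16
f 4 16 14
f 16 5 15
f 14 15 3
f 16 15 14
f 4 14 21
f 14 3 20
f 21 20 7
f 14 20 21
f 4 21 26
f 21 7 27
f 26 27 9
f 21 27 26
f 4 26 30
f 26 9 33
f 30 33 10
f 26 33 30
f 5 31 19
f 31 10 32
f 19 32 6
f 31 32 19
f 3 15 39
f 15 5 40
f 39 40 12
f 15 40 39
f 7 20 36
f 20 3 35
f 36 35 11
f 20 35 36
f 9 27 28
f 27 7 24
f 28 24 8
f 27 24 28
f 10 33 29
f 33 9 25
f 29 25 2
f 33 25 29
f 44 43 47
f 44 47 45
f 45 47 48
f 45 48 46
f 47 43 49
f 47 49 48
f 48 49 50
f 48 50 46
f 49 43 51
f 49 51 50
f 50 51 52
f 50 52 46
f 51 43 53
f 51 53 52
f 52 53 54
f 52 54 46
f 53 43 55
f 53 55 54
f 54 55 56
f 54 56 46
f 55 43 57
f 55 57 56
f 56 57 58
f 56 58 46
f 57 43 59
f 57 59 58
f 58 59 60
f 58 60 46
f 59 43 61
f 59 61 60
f 60 61 62
f 60 62 46
f 61 43 44
f 61 44 62
f 62 44 45
f 62 45 46
f 64 63 67
f 64 67 65
f 65 67 68
f 65 68 66
f 67 63 69
f 67 69 68
f 68 69 70
f 68 70 66
f 69 63 71
f 69 71 70
f 70 71 72
f 70 72 66
f 71 63 73
f 71 73 72
f 72 73 74
f 72 74 66
f 73 63 75
f 73 75 74
f 74 75 76
f 74 76 66
f 75 63 77
f 75 77 76
f 76 77 78
f 76 78 66
f 77 63 79
f 77 79 78
f 78 79 80
f 78 80 66
f 79 63 81
f 79 81 80
f 80 81 82
f 80 82 66
f 81 63 83
f 81 83 82
f 82 83 84
f 82 84 66
f 83 63 85
f 83 85 84
f 84 85 86
f 84 86 66
f 85 63 64
f 85 64 86
f 86 64 65
f 86 65 66



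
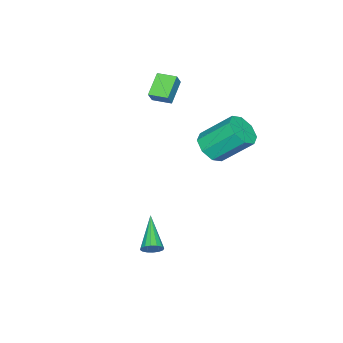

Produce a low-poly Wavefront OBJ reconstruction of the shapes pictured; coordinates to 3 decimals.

v -1.793 1.499 1.216
v -1.262 1.013 1.896
v -1.836 2.495 3.403
v -2.367 2.981 2.724
v -0.856 1.54 1.533
v -1.43 3.022 3.04
v -0.999 2.043 0.985
v -1.573 3.524 2.492
v -1.607 2.227 0.572
v -2.181 3.709 2.079
v -2.324 1.985 0.537
v -2.898 3.467 2.044
v -2.73 1.458 0.9
v -3.304 2.94 2.407
v -2.587 0.956 1.448
v -3.161 2.437 2.955
v -1.979 0.771 1.861
v -2.553 2.253 3.368
v -2.96 -2.618 2.531
v -4.181 -2.828 3.359
v -3.128 -1.551 2.554
v -4.349 -1.761 3.382
v -2.491 -2.559 3.238
v -3.712 -2.769 4.066
v -2.659 -1.492 3.261
v -3.88 -1.702 4.089
v 3.498 1.339 -2.918
v 3.772 1.441 -2.417
v 1.982 0.321 -1.882
v 3.589 1.676 -2.454
v 3.382 1.82 -2.616
v 3.205 1.836 -2.859
v 3.108 1.718 -3.117
v 3.115 1.499 -3.322
v 3.225 1.237 -3.419
v 3.408 1.002 -3.381
v 3.615 0.858 -3.22
v 3.792 0.842 -2.977
v 3.889 0.959 -2.719
v 3.882 1.179 -2.513
f 2 1 5
f 2 5 3
f 3 5 6
f 3 6 4
f 5 1 7
f 5 7 6
f 6 7 8
f 6 8 4
f 7 1 9
f 7 9 8
f 8 9 10
f 8 10 4
f 9 1 11
f 9 11 10
f 10 11 12
f 10 12 4
f 11 1 13
f 11 13 12
f 12 13 14
f 12 14 4
f 13 1 15
f 13 15 14
f 14 15 16
f 14 16 4
f 15 1 17
f 15 17 16
f 16 17 18
f 16 18 4
f 17 1 2
f 17 2 18
f 18 2 3
f 18 3 4
f 20 22 19
f 23 20 19
f 19 22 21
f 21 23 19
f 20 26 22
f 24 20 23
f 24 26 20
f 22 26 21
f 25 23 21
f 21 26 25
f 25 24 23
f 26 24 25
f 28 27 30
f 28 30 29
f 30 27 31
f 30 31 29
f 31 27 32
f 31 32 29
f 32 27 33
f 32 33 29
f 33 27 34
f 33 34 29
f 34 27 35
f 34 35 29
f 35 27 36
f 35 36 29
f 36 27 37
f 36 37 29
f 37 27 38
f 37 38 29
f 38 27 39
f 38 39 29
f 39 27 40
f 39 40 29
f 40 27 28
f 40 28 29



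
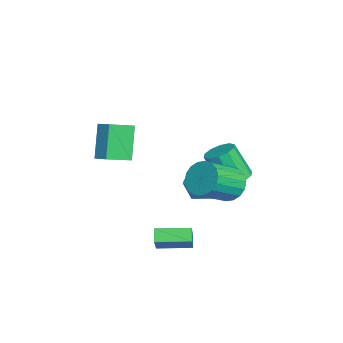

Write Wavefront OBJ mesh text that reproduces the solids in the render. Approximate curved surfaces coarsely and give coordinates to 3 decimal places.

v -1.158 1.318 -0.717
v -0.05 1.662 -1.156
v -1.19 -0.222 -2.004
v -0.082 0.122 -2.443
v -0.179 -0.336 -1.294
v -0.159 0.616 -0.499
v -1.081 0.824 -2.661
v -1.061 1.776 -1.866
v -0.002 1.357 -2.358
v 0.555 0.64 -1.513
v -1.795 0.8 -1.647
v -1.238 0.083 -0.802
v 2.313 1.998 0.297
v 2.955 1.812 -0.552
v 4.108 0.377 0.634
v 3.467 0.562 1.483
v 3.176 2.175 -0.328
v 4.33 0.74 0.858
v 3.227 2.503 0.02
v 4.38 1.068 1.206
v 3.097 2.731 0.423
v 4.25 1.295 1.609
v 2.811 2.813 0.8
v 3.964 1.378 1.986
v 2.427 2.734 1.078
v 3.58 1.299 2.264
v 2.02 2.51 1.202
v 3.174 1.075 2.388
v 1.672 2.183 1.146
v 2.825 0.748 2.332
v 1.45 1.82 0.922
v 2.604 0.385 2.108
v 1.4 1.492 0.574
v 2.553 0.057 1.76
v 1.53 1.265 0.171
v 2.683 -0.171 1.357
v 1.816 1.182 -0.206
v 2.969 -0.253 0.98
v 2.2 1.261 -0.484
v 3.353 -0.174 0.702
v 2.606 1.485 -0.608
v 3.76 0.05 0.578
v 3.546 -1.686 -3.711
v 2.935 -1.698 -3.135
v 3.573 0.173 -3.643
v 2.962 0.161 -3.067
v 4.958 -1.761 -2.213
v 4.347 -1.773 -1.637
v 4.985 0.098 -2.145
v 4.374 0.086 -1.569
v -2.202 2.528 -2.259
v -1.294 2.45 -2.138
v -1.629 1.515 -0.22
v -2.538 1.592 -0.341
v -1.458 2.951 -1.922
v -1.793 2.015 -0.005
v -1.906 3.289 -1.836
v -2.241 2.353 0.082
v -2.468 3.337 -1.91
v -2.803 2.401 0.007
v -2.928 3.076 -2.118
v -3.263 2.14 -0.201
v -3.111 2.605 -2.38
v -3.446 1.67 -0.462
v -2.947 2.105 -2.595
v -3.282 1.169 -0.678
v -2.499 1.767 -2.682
v -2.834 0.831 -0.764
v -1.937 1.719 -2.607
v -2.272 0.783 -0.69
v -1.477 1.98 -2.399
v -1.812 1.044 -0.482
v 2.235 -3.468 2.066
v 1.108 -3.331 3.88
v 2.872 -2.874 2.417
v 1.746 -2.737 4.231
v 3.054 -4.703 2.669
v 1.928 -4.566 4.483
v 3.692 -4.109 3.02
v 2.565 -3.972 4.834
f 1 12 6
f 1 6 2
f 1 2 8
f 1 8 11
f 1 11 12
f 2 6 10
f 6 12 5
f 12 11 3
f 11 8 7
f 8 2 9
f 4 10 5
f 4 5 3
f 4 3 7
f 4 7 9
f 4 9 10
f 5 10 6
f 3 5 12
f 7 3 11
f 9 7 8
f 10 9 2
f 14 13 17
f 14 17 15
f 15 17 18
f 15 18 16
f 17 13 19
f 17 19 18
f 18 19 20
f 18 20 16
f 19 13 21
f 19 21 20
f 20 21 22
f 20 22 16
f 21 13 23
f 21 23 22
f 22 23 24
f 22 24 16
f 23 13 25
f 23 25 24
f 24 25 26
f 24 26 16
f 25 13 27
f 25 27 26
f 26 27 28
f 26 28 16
f 27 13 29
f 27 29 28
f 28 29 30
f 28 30 16
f 29 13 31
f 29 31 30
f 30 31 32
f 30 32 16
f 31 13 33
f 31 33 32
f 32 33 34
f 32 34 16
f 33 13 35
f 33 35 34
f 34 35 36
f 34 36 16
f 35 13 37
f 35 37 36
f 36 37 38
f 36 38 16
f 37 13 39
f 37 39 38
f 38 39 40
f 38 40 16
f 39 13 41
f 39 41 40
f 40 41 42
f 40 42 16
f 41 13 14
f 41 14 42
f 42 14 15
f 42 15 16
f 44 46 43
f 47 44 43
f 43 46 45
f 45 47 43
f 44 50 46
f 48 44 47
f 48 50 44
f 46 50 45
f 49 47 45
f 45 50 49
f 49 48 47
f 50 48 49
f 52 51 55
f 52 55 53
f 53 55 56
f 53 56 54
f 55 51 57
f 55 57 56
f 56 57 58
f 56 58 54
f 57 51 59
f 57 59 58
f 58 59 60
f 58 60 54
f 59 51 61
f 59 61 60
f 60 61 62
f 60 62 54
f 61 51 63
f 61 63 62
f 62 63 64
f 62 64 54
f 63 51 65
f 63 65 64
f 64 65 66
f 64 66 54
f 65 51 67
f 65 67 66
f 66 67 68
f 66 68 54
f 67 51 69
f 67 69 68
f 68 69 70
f 68 70 54
f 69 51 71
f 69 71 70
f 70 71 72
f 70 72 54
f 71 51 52
f 71 52 72
f 72 52 53
f 72 53 54
f 74 76 73
f 77 74 73
f 73 76 75
f 75 77 73
f 74 80 76
f 78 74 77
f 78 80 74
f 76 80 75
f 79 77 75
f 75 80 79
f 79 78 77
f 80 78 79



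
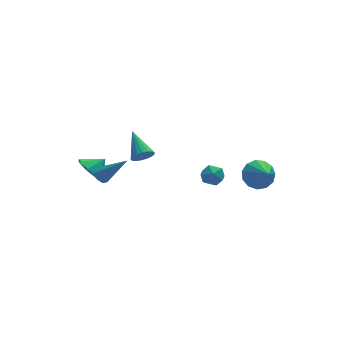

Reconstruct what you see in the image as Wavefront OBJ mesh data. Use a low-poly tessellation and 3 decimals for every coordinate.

v -3.96 3.745 -2.734
v -3.479 2.94 -3.228
v -3.06 3.835 -2.006
v -3.29 3.659 -3.551
v -3.493 4.429 -3.395
v -3.969 4.798 -2.852
v -4.44 4.55 -2.24
v -4.629 3.831 -1.917
v -4.426 3.061 -2.072
v -3.95 2.692 -2.615
v 2.213 2.369 -3.576
v 2.815 2.697 -3.126
v 3.085 2.083 -4.534
v 3.687 2.411 -4.084
v 3.332 1.71 -3.846
v 2.793 1.888 -3.254
v 3.107 2.892 -4.406
v 2.568 3.07 -3.814
v 3.367 3.021 -3.639
v 3.507 2.29 -3.293
v 2.393 2.49 -4.367
v 2.533 1.759 -4.021
v 3.765 -2.861 -0.086
v 4.657 -2.58 0.207
v 3.855 -4.199 0.926
v 4.297 -2.342 0.552
v 3.769 -2.27 0.695
v 3.239 -2.385 0.589
v 2.877 -2.651 0.269
v 2.796 -2.984 -0.164
v 3.023 -3.279 -0.572
v 3.486 -3.44 -0.826
v 4.038 -3.418 -0.846
v 4.503 -3.219 -0.624
v 4.733 -2.906 -0.231
v -2.391 -1.386 1.839
v -1.704 -1.33 1.815
v -2.489 0.226 2.801
v -1.793 -1.184 1.561
v -2.001 -1.077 1.361
v -2.286 -1.032 1.256
v -2.591 -1.057 1.267
v -2.858 -1.147 1.39
v -3.031 -1.284 1.603
v -3.078 -1.442 1.862
v -2.989 -1.588 2.117
v -2.781 -1.695 2.316
v -2.496 -1.74 2.421
v -2.191 -1.715 2.411
v -1.924 -1.625 2.287
v -1.751 -1.488 2.075
v -4.109 1.139 -1.203
v -3.787 1.661 -1.296
v -2.711 0.521 0.163
v -4.107 1.705 -0.949
v -4.428 1.417 -0.75
v -4.562 0.967 -0.817
v -4.431 0.617 -1.11
v -4.111 0.574 -1.457
v -3.789 0.861 -1.656
v -3.655 1.311 -1.589
f 2 1 4
f 2 4 3
f 4 1 5
f 4 5 3
f 5 1 6
f 5 6 3
f 6 1 7
f 6 7 3
f 7 1 8
f 7 8 3
f 8 1 9
f 8 9 3
f 9 1 10
f 9 10 3
f 10 1 2
f 10 2 3
f 11 22 16
f 11 16 12
f 11 12 18
f 11 18 21
f 11 21 22
f 12 16 20
f 16 22 15
f 22 21 13
f 21 18 17
f 18 12 19
f 14 20 15
f 14 15 13
f 14 13 17
f 14 17 19
f 14 19 20
f 15 20 16
f 13 15 22
f 17 13 21
f 19 17 18
f 20 19 12
f 24 23 26
f 24 26 25
f 26 23 27
f 26 27 25
f 27 23 28
f 27 28 25
f 28 23 29
f 28 29 25
f 29 23 30
f 29 30 25
f 30 23 31
f 30 31 25
f 31 23 32
f 31 32 25
f 32 23 33
f 32 33 25
f 33 23 34
f 33 34 25
f 34 23 35
f 34 35 25
f 35 23 24
f 35 24 25
f 37 36 39
f 37 39 38
f 39 36 40
f 39 40 38
f 40 36 41
f 40 41 38
f 41 36 42
f 41 42 38
f 42 36 43
f 42 43 38
f 43 36 44
f 43 44 38
f 44 36 45
f 44 45 38
f 45 36 46
f 45 46 38
f 46 36 47
f 46 47 38
f 47 36 48
f 47 48 38
f 48 36 49
f 48 49 38
f 49 36 50
f 49 50 38
f 50 36 51
f 50 51 38
f 51 36 37
f 51 37 38
f 53 52 55
f 53 55 54
f 55 52 56
f 55 56 54
f 56 52 57
f 56 57 54
f 57 52 58
f 57 58 54
f 58 52 59
f 58 59 54
f 59 52 60
f 59 60 54
f 60 52 61
f 60 61 54
f 61 52 53
f 61 53 54



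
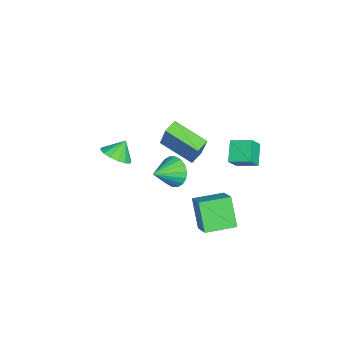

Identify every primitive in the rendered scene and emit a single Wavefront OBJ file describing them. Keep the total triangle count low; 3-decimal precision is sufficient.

v 1.899 2.842 2.476
v 2.493 2.459 3.306
v 2.138 4.002 2.841
v 2.732 3.619 3.67
v 3.008 2.861 1.69
v 3.602 2.478 2.519
v 3.247 4.021 2.054
v 3.841 3.638 2.884
v -0.243 -0.838 -2.263
v 0.463 -0.513 -2.924
v 0.823 -1.842 -1.617
v 0.516 -0.231 -2.572
v 0.419 -0.069 -2.159
v 0.191 -0.059 -1.767
v -0.123 -0.204 -1.473
v -0.461 -0.474 -1.335
v -0.756 -0.816 -1.381
v -0.949 -1.163 -1.602
v -1.002 -1.445 -1.953
v -0.905 -1.607 -2.366
v -0.677 -1.617 -2.758
v -0.363 -1.472 -3.052
v -0.025 -1.202 -3.19
v 0.27 -0.86 -3.144
v 0.38 -0.993 1.636
v 1.279 -0.585 3.523
v 1.189 0.817 0.858
v 2.089 1.226 2.745
v 1.071 -1.406 1.395
v 1.971 -0.997 3.282
v 1.881 0.405 0.617
v 2.78 0.813 2.504
v -0.275 -4.036 -1.229
v 0.51 -4.225 -0.691
v -0.785 -3.544 -0.311
v 0.594 -3.771 -0.888
v 0.445 -3.388 -1.176
v 0.104 -3.178 -1.478
v -0.339 -3.198 -1.714
v -0.765 -3.443 -1.82
v -1.059 -3.846 -1.767
v -1.143 -4.301 -1.57
v -0.994 -4.684 -1.282
v -0.653 -4.894 -0.98
v -0.21 -4.874 -0.744
v 0.216 -4.629 -0.638
v 3.872 0.974 -3.104
v 2.91 0.533 -1.49
v 3.184 2.605 -3.068
v 2.222 2.164 -1.455
v 5.058 1.456 -2.265
v 4.096 1.015 -0.652
v 4.37 3.087 -2.23
v 3.408 2.646 -0.616
f 2 4 1
f 5 2 1
f 1 4 3
f 3 5 1
f 2 8 4
f 6 2 5
f 6 8 2
f 4 8 3
f 7 5 3
f 3 8 7
f 7 6 5
f 8 6 7
f 10 9 12
f 10 12 11
f 12 9 13
f 12 13 11
f 13 9 14
f 13 14 11
f 14 9 15
f 14 15 11
f 15 9 16
f 15 16 11
f 16 9 17
f 16 17 11
f 17 9 18
f 17 18 11
f 18 9 19
f 18 19 11
f 19 9 20
f 19 20 11
f 20 9 21
f 20 21 11
f 21 9 22
f 21 22 11
f 22 9 23
f 22 23 11
f 23 9 24
f 23 24 11
f 24 9 10
f 24 10 11
f 26 28 25
f 29 26 25
f 25 28 27
f 27 29 25
f 26 32 28
f 30 26 29
f 30 32 26
f 28 32 27
f 31 29 27
f 27 32 31
f 31 30 29
f 32 30 31
f 34 33 36
f 34 36 35
f 36 33 37
f 36 37 35
f 37 33 38
f 37 38 35
f 38 33 39
f 38 39 35
f 39 33 40
f 39 40 35
f 40 33 41
f 40 41 35
f 41 33 42
f 41 42 35
f 42 33 43
f 42 43 35
f 43 33 44
f 43 44 35
f 44 33 45
f 44 45 35
f 45 33 46
f 45 46 35
f 46 33 34
f 46 34 35
f 48 50 47
f 51 48 47
f 47 50 49
f 49 51 47
f 48 54 50
f 52 48 51
f 52 54 48
f 50 54 49
f 53 51 49
f 49 54 53
f 53 52 51
f 54 52 53



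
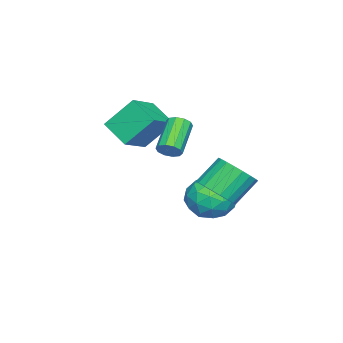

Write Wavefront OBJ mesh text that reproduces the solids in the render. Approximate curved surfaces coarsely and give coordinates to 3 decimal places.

v 0.54 0.984 3.25
v 0.786 1.306 3.651
v -0.655 1.158 4.651
v -0.9 0.836 4.25
v 0.612 1.52 3.432
v -0.829 1.371 4.432
v 0.41 1.529 3.143
v -1.031 1.38 4.143
v 0.259 1.329 2.895
v -1.182 1.181 3.895
v 0.215 0.998 2.783
v -1.226 0.85 3.782
v 0.295 0.662 2.849
v -1.146 0.514 3.849
v 0.469 0.449 3.068
v -0.972 0.3 4.068
v 0.671 0.44 3.357
v -0.77 0.291 4.357
v 0.822 0.639 3.605
v -0.619 0.491 4.605
v 0.866 0.97 3.718
v -0.575 0.822 4.717
v -4.049 2.235 -1.156
v -2.843 2.039 -1.013
v -4.317 0.301 -1.547
v -3.111 0.105 -1.404
v -3.807 0.397 -0.432
v -3.641 1.591 -0.19
v -3.519 0.749 -2.37
v -3.353 1.943 -2.128
v -2.515 1.12 -1.763
v -2.693 0.903 -0.565
v -4.467 1.437 -1.995
v -4.645 1.22 -0.797
v -3.423 2.306 -1.05
v -3.737 0.034 -1.51
v -4.146 0.205 -0.939
v -3.437 0.09 -0.854
v -3.892 2.044 -0.567
v -3.183 1.928 -0.482
v -3.749 0.963 -0.141
v -3.977 0.412 -2.078
v -3.268 0.296 -1.993
v -3.723 2.25 -1.706
v -3.014 2.135 -1.621
v -3.411 1.377 -2.419
v -2.521 1.651 -1.407
v -2.678 0.515 -1.636
v -2.918 0.893 -2.204
v -2.821 1.595 -2.062
v -2.626 1.524 -0.703
v -2.783 0.387 -0.932
v -3.192 0.558 -0.361
v -3.095 1.261 -0.219
v -2.433 0.984 -1.143
v -4.377 1.953 -1.628
v -4.534 0.816 -1.857
v -4.065 1.079 -2.341
v -3.968 1.782 -2.199
v -4.482 1.825 -0.924
v -4.639 0.689 -1.153
v -4.339 0.745 -0.498
v -4.242 1.447 -0.356
v -4.727 1.356 -1.417
v -3.31 -1.808 1.428
v -3.873 -3.043 2.218
v -3.82 -0.657 2.864
v -4.382 -1.891 3.654
v -1.718 -2.049 2.186
v -2.28 -3.283 2.976
v -2.227 -0.897 3.622
v -2.79 -2.132 4.412
v -1.672 2.168 0.065
v -0.84 2.698 0.394
v -1.715 3.362 1.543
v -2.548 2.832 1.215
v -1.012 2.97 0.105
v -1.887 3.634 1.254
v -1.298 3.104 -0.19
v -2.174 3.768 0.959
v -1.649 3.076 -0.441
v -2.525 3.74 0.708
v -2.004 2.891 -0.605
v -2.88 3.555 0.544
v -2.301 2.581 -0.652
v -3.177 3.244 0.497
v -2.49 2.199 -0.576
v -3.366 2.863 0.573
v -2.538 1.812 -0.388
v -3.413 2.476 0.761
v -2.435 1.487 -0.123
v -3.311 2.151 1.027
v -2.201 1.279 0.176
v -3.077 1.943 1.325
v -1.875 1.225 0.455
v -2.751 1.889 1.604
v -1.514 1.335 0.667
v -2.39 1.999 1.816
v -1.181 1.588 0.775
v -2.057 2.252 1.924
v -0.932 1.941 0.76
v -1.808 2.605 1.909
v -0.812 2.334 0.625
v -1.687 2.998 1.774
f 2 1 5
f 2 5 3
f 3 5 6
f 3 6 4
f 5 1 7
f 5 7 6
f 6 7 8
f 6 8 4
f 7 1 9
f 7 9 8
f 8 9 10
f 8 10 4
f 9 1 11
f 9 11 10
f 10 11 12
f 10 12 4
f 11 1 13
f 11 13 12
f 12 13 14
f 12 14 4
f 13 1 15
f 13 15 14
f 14 15 16
f 14 16 4
f 15 1 17
f 15 17 16
f 16 17 18
f 16 18 4
f 17 1 19
f 17 19 18
f 18 19 20
f 18 20 4
f 19 1 21
f 19 21 20
f 20 21 22
f 20 22 4
f 21 1 2
f 21 2 22
f 22 2 3
f 22 3 4
f 23 60 39
f 60 34 63
f 39 63 28
f 60 63 39
f 23 39 35
f 39 28 40
f 35 40 24
f 39 40 35
f 23 35 44
f 35 24 45
f 44 45 30
f 35 45 44
f 23 44 56
f 44 30 59
f 56 59 33
f 44 59 56
f 23 56 60
f 56 33 64
f 60 64 34
f 56 64 60
f 24 40 51
f 40 28 54
f 51 54 32
f 40 54 51
f 28 63 41
f 63 34 62
f 41 62 27
f 63 62 41
f 34 64 61
f 64 33 57
f 61 57 25
f 64 57 61
f 33 59 58
f 59 30 46
f 58 46 29
f 59 46 58
f 30 45 50
f 45 24 47
f 50 47 31
f 45 47 50
f 26 52 38
f 52 32 53
f 38 53 27
f 52 53 38
f 26 38 36
f 38 27 37
f 36 37 25
f 38 37 36
f 26 36 43
f 36 25 42
f 43 42 29
f 36 42 43
f 26 43 48
f 43 29 49
f 48 49 31
f 43 49 48
f 26 48 52
f 48 31 55
f 52 55 32
f 48 55 52
f 27 53 41
f 53 32 54
f 41 54 28
f 53 54 41
f 25 37 61
f 37 27 62
f 61 62 34
f 37 62 61
f 29 42 58
f 42 25 57
f 58 57 33
f 42 57 58
f 31 49 50
f 49 29 46
f 50 46 30
f 49 46 50
f 32 55 51
f 55 31 47
f 51 47 24
f 55 47 51
f 66 68 65
f 69 66 65
f 65 68 67
f 67 69 65
f 66 72 68
f 70 66 69
f 70 72 66
f 68 72 67
f 71 69 67
f 67 72 71
f 71 70 69
f 72 70 71
f 74 73 77
f 74 77 75
f 75 77 78
f 75 78 76
f 77 73 79
f 77 79 78
f 78 79 80
f 78 80 76
f 79 73 81
f 79 81 80
f 80 81 82
f 80 82 76
f 81 73 83
f 81 83 82
f 82 83 84
f 82 84 76
f 83 73 85
f 83 85 84
f 84 85 86
f 84 86 76
f 85 73 87
f 85 87 86
f 86 87 88
f 86 88 76
f 87 73 89
f 87 89 88
f 88 89 90
f 88 90 76
f 89 73 91
f 89 91 90
f 90 91 92
f 90 92 76
f 91 73 93
f 91 93 92
f 92 93 94
f 92 94 76
f 93 73 95
f 93 95 94
f 94 95 96
f 94 96 76
f 95 73 97
f 95 97 96
f 96 97 98
f 96 98 76
f 97 73 99
f 97 99 98
f 98 99 100
f 98 100 76
f 99 73 101
f 99 101 100
f 100 101 102
f 100 102 76
f 101 73 103
f 101 103 102
f 102 103 104
f 102 104 76
f 103 73 74
f 103 74 104
f 104 74 75
f 104 75 76



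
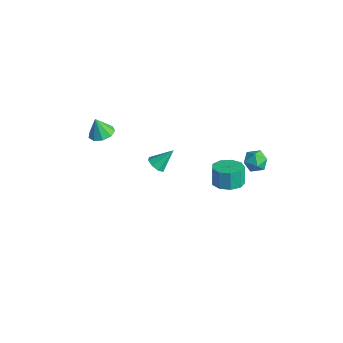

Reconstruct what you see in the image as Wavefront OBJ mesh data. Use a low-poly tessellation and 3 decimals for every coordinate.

v 2.339 0.061 0.131
v 3.188 0.233 0.335
v 2.89 0.45 1.393
v 2.041 0.279 1.189
v 2.911 0.743 0.152
v 2.613 0.96 1.21
v 2.366 0.934 -0.04
v 2.068 1.151 1.017
v 1.808 0.717 -0.153
v 1.511 0.934 0.905
v 1.499 0.193 -0.132
v 1.201 0.41 0.925
v 1.583 -0.392 0.012
v 1.285 -0.175 1.069
v 2.02 -0.766 0.211
v 1.722 -0.549 1.269
v 2.607 -0.752 0.373
v 2.309 -0.535 1.431
v 3.068 -0.358 0.422
v 2.77 -0.141 1.48
v -2.705 -0.981 -1.991
v -2.152 -0.908 -2.238
v -2.395 -0.019 -1.009
v -2.469 -0.619 -2.421
v -2.925 -0.542 -2.353
v -3.252 -0.722 -2.073
v -3.259 -1.054 -1.745
v -2.942 -1.344 -1.561
v -2.486 -1.421 -1.63
v -2.159 -1.241 -1.91
v 4.074 1.159 3.031
v 4.563 0.631 2.935
v 3.377 0.409 3.605
v 3.866 -0.119 3.509
v 4.013 0.436 3.954
v 4.443 0.9 3.599
v 3.497 0.14 2.941
v 3.927 0.604 2.586
v 4.206 0.002 2.88
v 4.525 0.185 3.506
v 3.415 0.855 3.034
v 3.734 1.038 3.66
v -3.663 -3.884 2.043
v -3.221 -3.317 2.255
v -3.977 -4.056 3.157
v -3.691 -3.142 2.149
v -4.149 -3.315 1.994
v -4.379 -3.754 1.861
v -4.274 -4.254 1.814
v -3.883 -4.581 1.874
v -3.389 -4.582 2.013
v -3.023 -4.256 2.166
v -2.957 -3.757 2.262
f 2 1 5
f 2 5 3
f 3 5 6
f 3 6 4
f 5 1 7
f 5 7 6
f 6 7 8
f 6 8 4
f 7 1 9
f 7 9 8
f 8 9 10
f 8 10 4
f 9 1 11
f 9 11 10
f 10 11 12
f 10 12 4
f 11 1 13
f 11 13 12
f 12 13 14
f 12 14 4
f 13 1 15
f 13 15 14
f 14 15 16
f 14 16 4
f 15 1 17
f 15 17 16
f 16 17 18
f 16 18 4
f 17 1 19
f 17 19 18
f 18 19 20
f 18 20 4
f 19 1 2
f 19 2 20
f 20 2 3
f 20 3 4
f 22 21 24
f 22 24 23
f 24 21 25
f 24 25 23
f 25 21 26
f 25 26 23
f 26 21 27
f 26 27 23
f 27 21 28
f 27 28 23
f 28 21 29
f 28 29 23
f 29 21 30
f 29 30 23
f 30 21 22
f 30 22 23
f 31 42 36
f 31 36 32
f 31 32 38
f 31 38 41
f 31 41 42
f 32 36 40
f 36 42 35
f 42 41 33
f 41 38 37
f 38 32 39
f 34 40 35
f 34 35 33
f 34 33 37
f 34 37 39
f 34 39 40
f 35 40 36
f 33 35 42
f 37 33 41
f 39 37 38
f 40 39 32
f 44 43 46
f 44 46 45
f 46 43 47
f 46 47 45
f 47 43 48
f 47 48 45
f 48 43 49
f 48 49 45
f 49 43 50
f 49 50 45
f 50 43 51
f 50 51 45
f 51 43 52
f 51 52 45
f 52 43 53
f 52 53 45
f 53 43 44
f 53 44 45



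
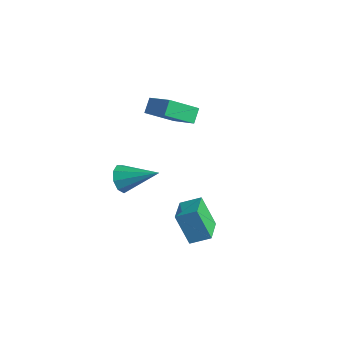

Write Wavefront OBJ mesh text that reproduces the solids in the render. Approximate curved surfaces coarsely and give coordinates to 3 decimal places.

v 3.139 -1.123 -4.821
v 2.232 -1.25 -3.191
v 2.172 0.153 -5.26
v 1.265 0.026 -3.629
v 3.915 -0.366 -4.331
v 3.008 -0.493 -2.7
v 2.948 0.91 -4.769
v 2.041 0.783 -3.139
v -1.341 -1.491 -2.431
v -0.796 -1.862 -2.983
v 0.341 -0.509 -1.429
v -0.974 -1.342 -3.194
v -1.323 -0.892 -3.048
v -1.681 -0.722 -2.613
v -1.88 -0.911 -2.093
v -1.827 -1.372 -1.731
v -1.547 -1.888 -1.696
v -1.17 -2.218 -2.005
v -0.874 -2.208 -2.513
v -3.512 4.2 -2.787
v -4.299 2.838 -1.758
v -3.824 4.868 -2.142
v -4.611 3.506 -1.112
v -1.769 3.994 -1.728
v -2.556 2.632 -0.698
v -2.081 4.662 -1.082
v -2.868 3.3 -0.053
f 2 4 1
f 5 2 1
f 1 4 3
f 3 5 1
f 2 8 4
f 6 2 5
f 6 8 2
f 4 8 3
f 7 5 3
f 3 8 7
f 7 6 5
f 8 6 7
f 10 9 12
f 10 12 11
f 12 9 13
f 12 13 11
f 13 9 14
f 13 14 11
f 14 9 15
f 14 15 11
f 15 9 16
f 15 16 11
f 16 9 17
f 16 17 11
f 17 9 18
f 17 18 11
f 18 9 19
f 18 19 11
f 19 9 10
f 19 10 11
f 21 23 20
f 24 21 20
f 20 23 22
f 22 24 20
f 21 27 23
f 25 21 24
f 25 27 21
f 23 27 22
f 26 24 22
f 22 27 26
f 26 25 24
f 27 25 26



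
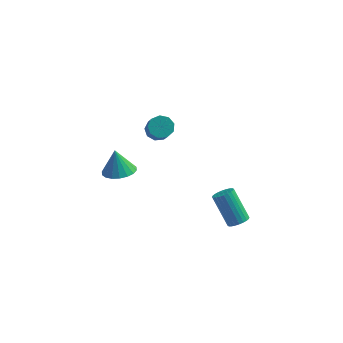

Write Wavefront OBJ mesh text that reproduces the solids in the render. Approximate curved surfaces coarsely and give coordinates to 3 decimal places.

v -2.366 -3.324 -0.807
v -1.474 -3.666 -0.548
v -2.674 -2.996 0.687
v -1.396 -3.239 -0.625
v -1.511 -2.829 -0.739
v -1.795 -2.517 -0.866
v -2.192 -2.365 -0.982
v -2.623 -2.403 -1.062
v -3.004 -2.623 -1.093
v -3.258 -2.982 -1.066
v -3.335 -3.409 -0.988
v -3.221 -3.819 -0.875
v -2.937 -4.131 -0.747
v -2.54 -4.283 -0.632
v -2.108 -4.245 -0.551
v -1.728 -4.025 -0.521
v 4.362 -3.182 -4.219
v 4.916 -2.893 -4.007
v 3.871 -2.128 -2.328
v 3.318 -2.418 -2.541
v 4.815 -2.707 -4.154
v 3.771 -1.942 -2.475
v 4.646 -2.593 -4.311
v 3.601 -1.829 -2.632
v 4.433 -2.57 -4.454
v 3.388 -1.805 -2.776
v 4.21 -2.639 -4.562
v 3.165 -1.875 -2.883
v 4.009 -2.791 -4.617
v 2.965 -2.027 -2.938
v 3.863 -3.003 -4.612
v 2.818 -2.238 -2.933
v 3.792 -3.242 -4.547
v 2.748 -2.477 -2.868
v 3.809 -3.472 -4.432
v 2.764 -2.707 -2.753
v 3.909 -3.658 -4.285
v 2.865 -2.893 -2.606
v 4.079 -3.771 -4.128
v 3.034 -3.007 -2.449
v 4.292 -3.795 -3.984
v 3.247 -3.03 -2.306
v 4.515 -3.725 -3.877
v 3.47 -2.961 -2.198
v 4.715 -3.573 -3.822
v 3.671 -2.809 -2.143
v 4.862 -3.362 -3.827
v 3.817 -2.597 -2.148
v 4.932 -3.123 -3.892
v 3.888 -2.358 -2.213
v -0.324 -2.603 2.662
v 0.09 -2.986 2.198
v 0.559 -4.219 3.634
v 0.144 -3.837 4.098
v 0.363 -2.628 2.416
v 0.831 -3.862 3.852
v 0.314 -2.259 2.749
v 0.782 -3.493 4.185
v -0.034 -2.051 3.041
v 0.435 -3.285 4.477
v -0.517 -2.102 3.156
v -0.049 -3.335 4.592
v -0.91 -2.386 3.039
v -0.442 -3.62 4.475
v -1.029 -2.773 2.746
v -0.561 -4.006 4.182
v -0.818 -3.08 2.414
v -0.35 -4.313 3.85
v -0.376 -3.164 2.197
v 0.092 -4.397 3.633
f 2 1 4
f 2 4 3
f 4 1 5
f 4 5 3
f 5 1 6
f 5 6 3
f 6 1 7
f 6 7 3
f 7 1 8
f 7 8 3
f 8 1 9
f 8 9 3
f 9 1 10
f 9 10 3
f 10 1 11
f 10 11 3
f 11 1 12
f 11 12 3
f 12 1 13
f 12 13 3
f 13 1 14
f 13 14 3
f 14 1 15
f 14 15 3
f 15 1 16
f 15 16 3
f 16 1 2
f 16 2 3
f 18 17 21
f 18 21 19
f 19 21 22
f 19 22 20
f 21 17 23
f 21 23 22
f 22 23 24
f 22 24 20
f 23 17 25
f 23 25 24
f 24 25 26
f 24 26 20
f 25 17 27
f 25 27 26
f 26 27 28
f 26 28 20
f 27 17 29
f 27 29 28
f 28 29 30
f 28 30 20
f 29 17 31
f 29 31 30
f 30 31 32
f 30 32 20
f 31 17 33
f 31 33 32
f 32 33 34
f 32 34 20
f 33 17 35
f 33 35 34
f 34 35 36
f 34 36 20
f 35 17 37
f 35 37 36
f 36 37 38
f 36 38 20
f 37 17 39
f 37 39 38
f 38 39 40
f 38 40 20
f 39 17 41
f 39 41 40
f 40 41 42
f 40 42 20
f 41 17 43
f 41 43 42
f 42 43 44
f 42 44 20
f 43 17 45
f 43 45 44
f 44 45 46
f 44 46 20
f 45 17 47
f 45 47 46
f 46 47 48
f 46 48 20
f 47 17 49
f 47 49 48
f 48 49 50
f 48 50 20
f 49 17 18
f 49 18 50
f 50 18 19
f 50 19 20
f 52 51 55
f 52 55 53
f 53 55 56
f 53 56 54
f 55 51 57
f 55 57 56
f 56 57 58
f 56 58 54
f 57 51 59
f 57 59 58
f 58 59 60
f 58 60 54
f 59 51 61
f 59 61 60
f 60 61 62
f 60 62 54
f 61 51 63
f 61 63 62
f 62 63 64
f 62 64 54
f 63 51 65
f 63 65 64
f 64 65 66
f 64 66 54
f 65 51 67
f 65 67 66
f 66 67 68
f 66 68 54
f 67 51 69
f 67 69 68
f 68 69 70
f 68 70 54
f 69 51 52
f 69 52 70
f 70 52 53
f 70 53 54

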